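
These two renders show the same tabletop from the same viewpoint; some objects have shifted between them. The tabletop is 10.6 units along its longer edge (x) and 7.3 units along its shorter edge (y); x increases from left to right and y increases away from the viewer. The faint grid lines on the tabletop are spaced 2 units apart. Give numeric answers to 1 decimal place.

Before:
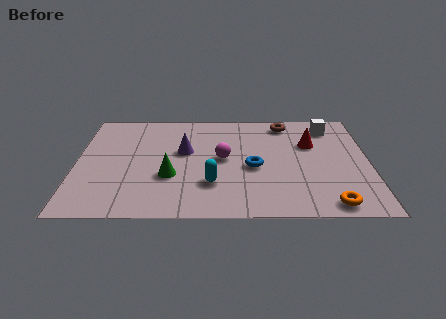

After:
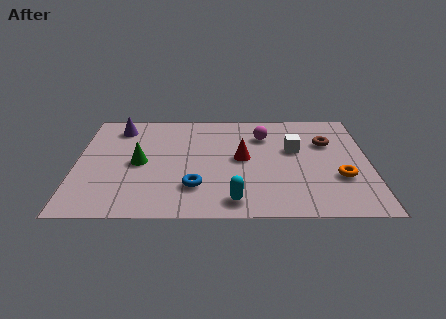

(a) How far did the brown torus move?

2.1

The brown torus was near (7.6, 6.3) before and (9.1, 4.9) after, so it travelled √(1.5² + 1.4²) ≈ 2.1 units.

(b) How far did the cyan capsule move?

1.4

The cyan capsule moved from about (4.9, 2.1) to (5.7, 1.0), a distance of √(0.8² + 1.1²) ≈ 1.4.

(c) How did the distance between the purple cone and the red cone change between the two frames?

+0.4

They were about 4.6 units apart before and 5.0 after — 0.4 units further apart.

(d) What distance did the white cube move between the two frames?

2.1

The white cube was near (9.2, 6.0) before and (7.9, 4.4) after, so it travelled √(1.3² + 1.6²) ≈ 2.1 units.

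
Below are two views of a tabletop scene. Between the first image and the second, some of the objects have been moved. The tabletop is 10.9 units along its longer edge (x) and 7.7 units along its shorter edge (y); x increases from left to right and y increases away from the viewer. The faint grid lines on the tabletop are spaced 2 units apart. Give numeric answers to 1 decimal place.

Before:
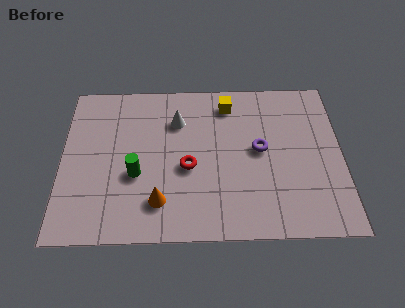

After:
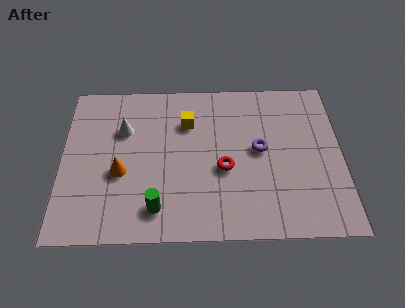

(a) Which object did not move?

the purple torus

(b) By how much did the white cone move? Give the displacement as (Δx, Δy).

(-2.1, -0.4)

The white cone was at about (4.5, 5.6) and moved to about (2.4, 5.2).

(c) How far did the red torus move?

1.4

From (4.9, 3.3) to (6.3, 3.2), the red torus covered √(1.4² + 0.1²) ≈ 1.4 units.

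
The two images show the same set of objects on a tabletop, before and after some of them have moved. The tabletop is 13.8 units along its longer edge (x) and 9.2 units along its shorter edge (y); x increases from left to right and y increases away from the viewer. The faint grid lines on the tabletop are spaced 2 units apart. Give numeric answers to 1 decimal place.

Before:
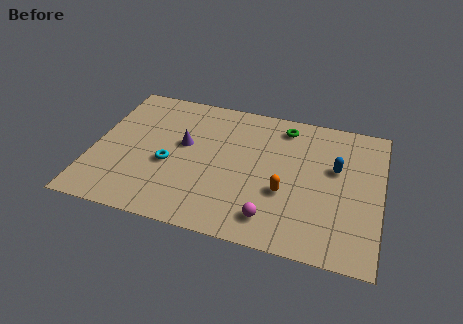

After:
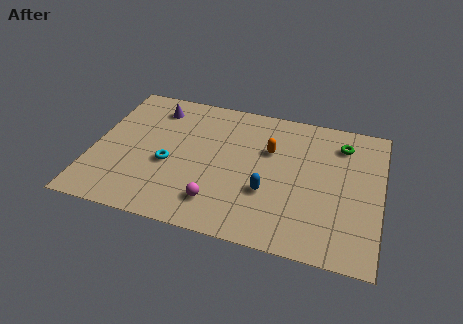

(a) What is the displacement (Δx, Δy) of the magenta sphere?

(-2.6, 0.3)

The magenta sphere started near (8.8, 1.6) and ended near (6.2, 1.9).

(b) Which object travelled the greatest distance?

the blue capsule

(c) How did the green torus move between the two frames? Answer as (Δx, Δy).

(2.8, -0.5)

The green torus started near (9.0, 7.8) and ended near (11.8, 7.3).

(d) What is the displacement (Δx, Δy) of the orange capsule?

(-0.9, 2.6)

The orange capsule started near (9.3, 3.4) and ended near (8.4, 6.0).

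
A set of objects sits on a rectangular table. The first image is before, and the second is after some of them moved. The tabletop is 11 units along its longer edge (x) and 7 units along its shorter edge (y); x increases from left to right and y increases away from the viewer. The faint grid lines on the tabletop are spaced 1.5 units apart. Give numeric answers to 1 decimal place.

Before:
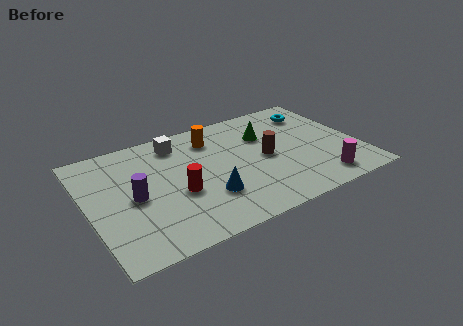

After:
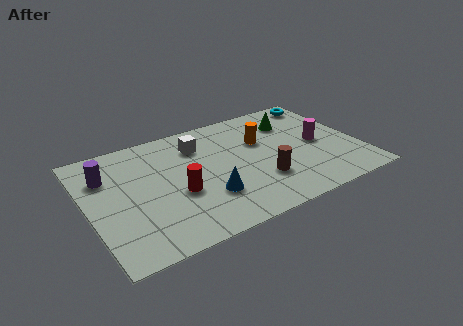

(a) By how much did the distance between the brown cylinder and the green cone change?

+2.2

Before: roughly 1.4 units apart; after: 3.6. That's 2.2 units further apart.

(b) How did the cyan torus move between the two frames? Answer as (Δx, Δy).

(0.5, 0.6)

The cyan torus was at about (9.6, 5.5) and moved to about (10.1, 6.1).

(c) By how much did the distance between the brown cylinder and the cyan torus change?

+2.0

Before: roughly 3.2 units apart; after: 5.2. That's 2.0 units further apart.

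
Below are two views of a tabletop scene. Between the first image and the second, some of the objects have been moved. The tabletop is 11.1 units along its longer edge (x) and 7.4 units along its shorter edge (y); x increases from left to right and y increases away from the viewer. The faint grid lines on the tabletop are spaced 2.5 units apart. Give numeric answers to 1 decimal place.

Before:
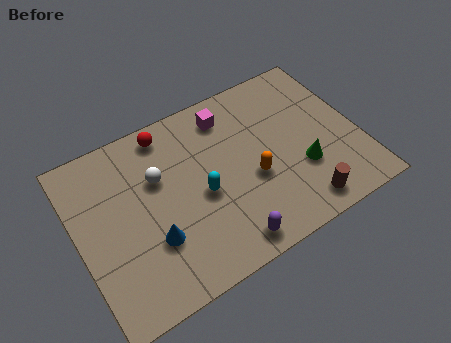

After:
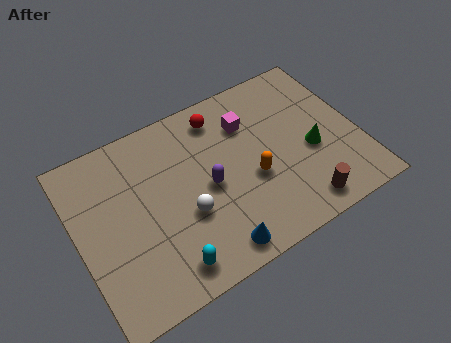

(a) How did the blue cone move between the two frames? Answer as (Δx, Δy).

(2.2, -1.5)

The blue cone was at about (2.7, 2.4) and moved to about (4.9, 0.9).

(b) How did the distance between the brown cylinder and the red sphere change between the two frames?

-1.4

They were about 7.1 units apart before and 5.7 after — 1.4 units closer together.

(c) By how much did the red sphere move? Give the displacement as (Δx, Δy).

(2.1, -0.3)

The red sphere was at about (3.9, 6.5) and moved to about (6.0, 6.2).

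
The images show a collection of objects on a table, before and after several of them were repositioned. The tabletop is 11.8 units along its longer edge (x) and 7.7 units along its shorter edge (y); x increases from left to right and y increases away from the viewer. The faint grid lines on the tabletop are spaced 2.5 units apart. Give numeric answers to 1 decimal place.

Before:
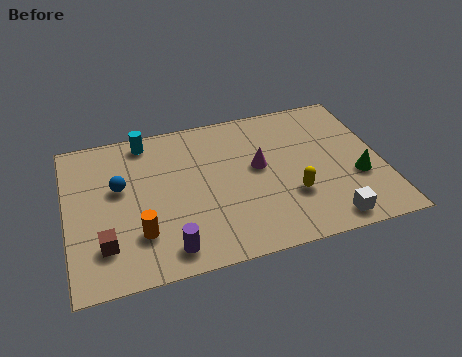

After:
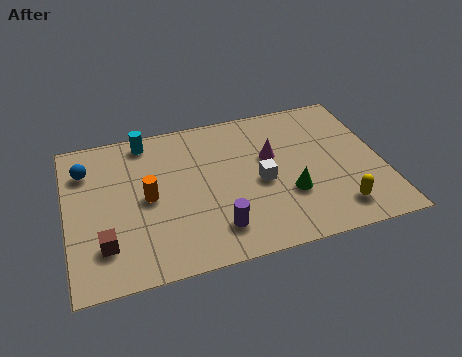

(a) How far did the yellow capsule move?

1.9

The yellow capsule moved from about (8.3, 2.5) to (9.9, 1.4), a distance of √(1.6² + 1.1²) ≈ 1.9.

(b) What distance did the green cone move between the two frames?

2.6

The green cone was near (10.8, 2.8) before and (8.2, 2.6) after, so it travelled √(2.6² + 0.2²) ≈ 2.6 units.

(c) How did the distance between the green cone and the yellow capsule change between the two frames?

-0.4

The distance was about 2.5 in the first image and 2.1 in the second, so they moved 0.4 units closer together.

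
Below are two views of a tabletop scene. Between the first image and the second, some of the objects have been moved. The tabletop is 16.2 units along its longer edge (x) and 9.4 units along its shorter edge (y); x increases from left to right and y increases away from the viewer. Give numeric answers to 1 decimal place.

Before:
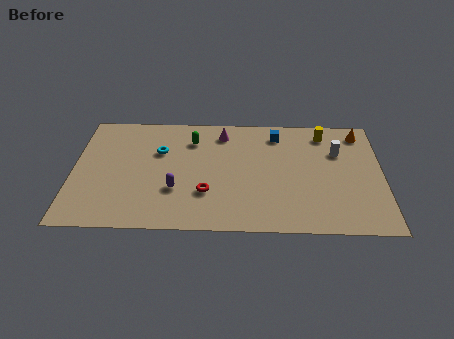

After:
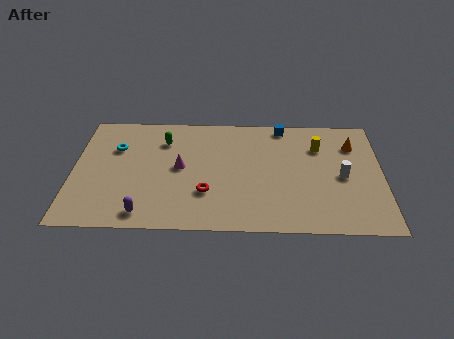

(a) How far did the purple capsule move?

2.5

The purple capsule moved from about (5.4, 3.1) to (3.8, 1.2), a distance of √(1.6² + 1.9²) ≈ 2.5.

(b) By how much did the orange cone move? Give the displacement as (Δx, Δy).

(-0.4, -1.0)

The orange cone started near (15.1, 8.0) and ended near (14.7, 7.0).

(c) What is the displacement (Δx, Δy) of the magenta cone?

(-2.2, -2.9)

From the two frames, the magenta cone sits at roughly (7.8, 7.8) before and (5.6, 4.9) after.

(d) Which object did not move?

the red torus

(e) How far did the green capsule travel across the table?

1.5

The green capsule moved from about (6.2, 7.2) to (4.7, 7.1), a distance of √(1.5² + 0.1²) ≈ 1.5.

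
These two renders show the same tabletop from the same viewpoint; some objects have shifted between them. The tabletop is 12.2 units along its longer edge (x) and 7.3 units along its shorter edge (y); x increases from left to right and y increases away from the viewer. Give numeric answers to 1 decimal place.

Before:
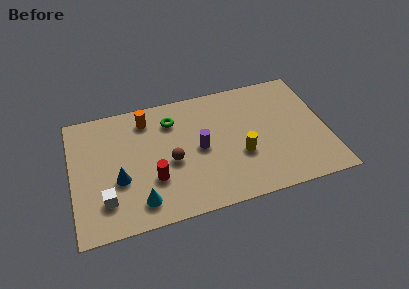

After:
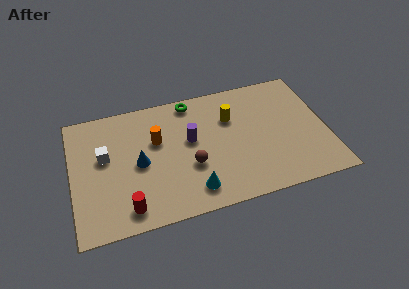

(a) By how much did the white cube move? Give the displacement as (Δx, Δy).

(0.1, 2.5)

From the two frames, the white cube sits at roughly (1.5, 1.8) before and (1.6, 4.3) after.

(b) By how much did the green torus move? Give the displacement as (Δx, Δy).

(1.0, 0.9)

The green torus was at about (4.9, 5.6) and moved to about (5.9, 6.5).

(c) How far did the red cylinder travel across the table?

1.8

From (3.8, 2.4) to (2.5, 1.1), the red cylinder covered √(1.3² + 1.3²) ≈ 1.8 units.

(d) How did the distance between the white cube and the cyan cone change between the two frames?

+3.3

The distance was about 1.7 in the first image and 5.0 in the second, so they moved 3.3 units further apart.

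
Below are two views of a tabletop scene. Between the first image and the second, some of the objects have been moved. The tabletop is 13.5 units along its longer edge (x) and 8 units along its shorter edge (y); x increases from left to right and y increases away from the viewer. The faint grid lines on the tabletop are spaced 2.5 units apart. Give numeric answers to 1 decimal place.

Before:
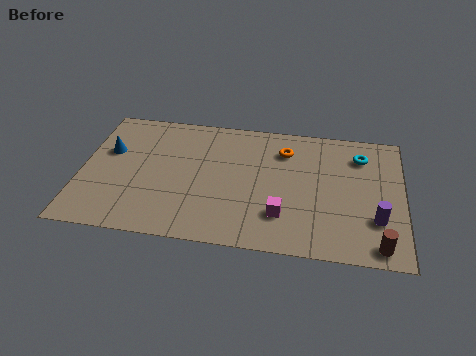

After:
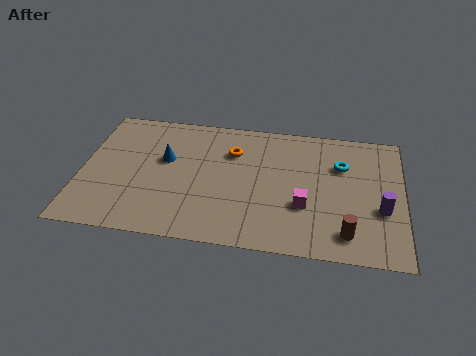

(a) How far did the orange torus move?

2.2

From (8.5, 6.1) to (6.3, 5.7), the orange torus covered √(2.2² + 0.4²) ≈ 2.2 units.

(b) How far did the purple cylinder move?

0.6

The purple cylinder moved from about (12.4, 2.4) to (12.6, 3.0), a distance of √(0.2² + 0.6²) ≈ 0.6.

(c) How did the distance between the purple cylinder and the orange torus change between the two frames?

+1.5

The distance was about 5.4 in the first image and 6.9 in the second, so they moved 1.5 units further apart.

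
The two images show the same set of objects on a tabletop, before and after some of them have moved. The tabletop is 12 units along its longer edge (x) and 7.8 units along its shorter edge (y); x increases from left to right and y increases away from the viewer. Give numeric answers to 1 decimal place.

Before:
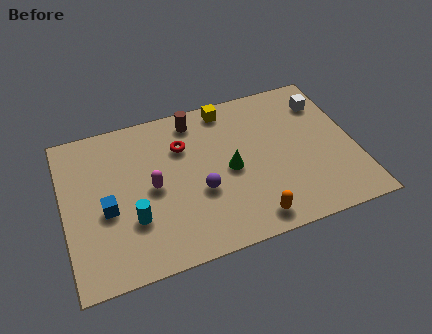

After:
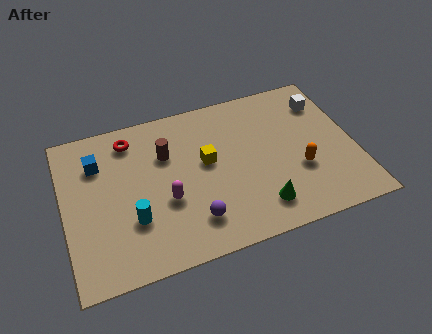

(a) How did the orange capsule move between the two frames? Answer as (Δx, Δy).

(2.2, 1.8)

From the two frames, the orange capsule sits at roughly (7.4, 1.0) before and (9.6, 2.8) after.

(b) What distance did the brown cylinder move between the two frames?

1.9

The brown cylinder was near (5.6, 6.7) before and (4.3, 5.3) after, so it travelled √(1.3² + 1.4²) ≈ 1.9 units.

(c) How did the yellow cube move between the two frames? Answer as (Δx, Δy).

(-1.1, -2.5)

The yellow cube was at about (7.0, 6.9) and moved to about (5.9, 4.4).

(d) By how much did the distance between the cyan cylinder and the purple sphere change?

-0.3

The distance was about 2.8 in the first image and 2.5 in the second, so they moved 0.3 units closer together.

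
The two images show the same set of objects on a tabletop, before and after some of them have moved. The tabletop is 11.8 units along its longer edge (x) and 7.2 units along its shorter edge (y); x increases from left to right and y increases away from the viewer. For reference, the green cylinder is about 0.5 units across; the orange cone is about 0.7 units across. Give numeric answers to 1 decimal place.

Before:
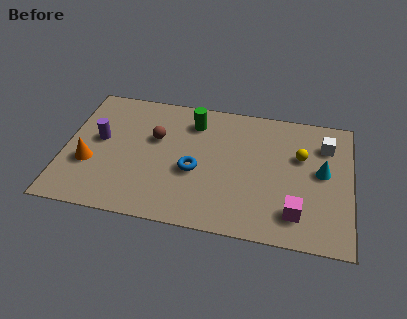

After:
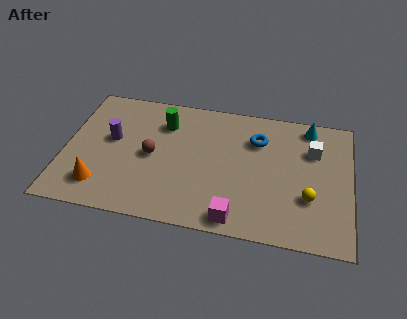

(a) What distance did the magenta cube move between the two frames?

2.5

From (9.6, 1.5) to (7.2, 0.8), the magenta cube covered √(2.4² + 0.7²) ≈ 2.5 units.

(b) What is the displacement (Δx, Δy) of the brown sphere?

(-0.1, -1.0)

The brown sphere was at about (3.7, 4.5) and moved to about (3.6, 3.5).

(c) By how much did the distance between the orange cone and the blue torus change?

+3.0

The distance was about 4.3 in the first image and 7.3 in the second, so they moved 3.0 units further apart.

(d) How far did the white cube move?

0.6

From (10.7, 5.4) to (10.2, 5.0), the white cube covered √(0.5² + 0.4²) ≈ 0.6 units.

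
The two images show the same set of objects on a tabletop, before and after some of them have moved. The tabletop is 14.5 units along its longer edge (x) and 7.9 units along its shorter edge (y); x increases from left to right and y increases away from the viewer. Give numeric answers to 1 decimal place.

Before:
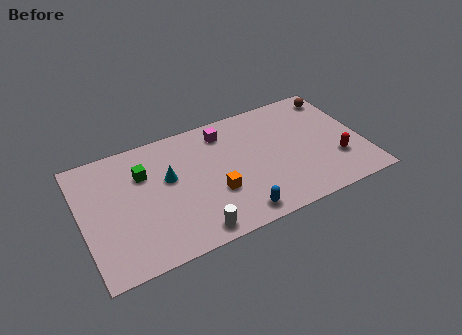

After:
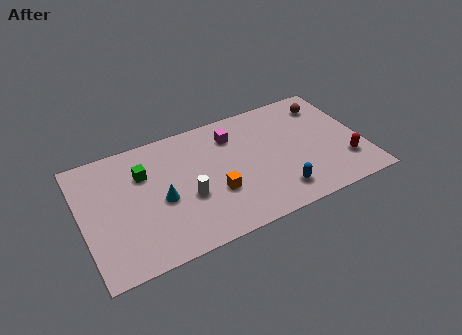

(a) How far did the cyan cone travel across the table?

1.3

From (4.5, 4.7) to (4.0, 3.5), the cyan cone covered √(0.5² + 1.2²) ≈ 1.3 units.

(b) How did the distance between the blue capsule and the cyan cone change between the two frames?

+1.3

The distance was about 4.8 in the first image and 6.1 in the second, so they moved 1.3 units further apart.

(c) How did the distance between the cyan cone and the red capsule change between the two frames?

+0.7

The distance was about 8.8 in the first image and 9.5 in the second, so they moved 0.7 units further apart.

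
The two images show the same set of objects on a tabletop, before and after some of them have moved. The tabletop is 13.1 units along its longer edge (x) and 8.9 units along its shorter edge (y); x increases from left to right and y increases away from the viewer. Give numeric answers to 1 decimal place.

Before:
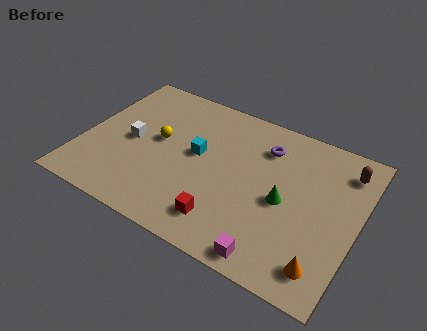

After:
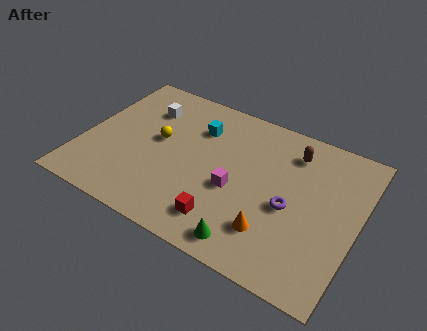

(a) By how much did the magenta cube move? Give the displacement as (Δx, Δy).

(-2.2, 2.8)

The magenta cube was at about (9.6, 0.9) and moved to about (7.4, 3.7).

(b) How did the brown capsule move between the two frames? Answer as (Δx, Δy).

(-2.5, -0.1)

The brown capsule was at about (12.2, 7.2) and moved to about (9.7, 7.1).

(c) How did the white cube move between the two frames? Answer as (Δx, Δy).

(0.3, 2.3)

The white cube was at about (2.3, 4.3) and moved to about (2.6, 6.6).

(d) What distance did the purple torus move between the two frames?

3.3

The purple torus was near (8.4, 6.8) before and (10.0, 3.9) after, so it travelled √(1.6² + 2.9²) ≈ 3.3 units.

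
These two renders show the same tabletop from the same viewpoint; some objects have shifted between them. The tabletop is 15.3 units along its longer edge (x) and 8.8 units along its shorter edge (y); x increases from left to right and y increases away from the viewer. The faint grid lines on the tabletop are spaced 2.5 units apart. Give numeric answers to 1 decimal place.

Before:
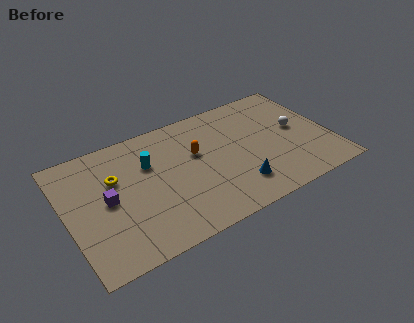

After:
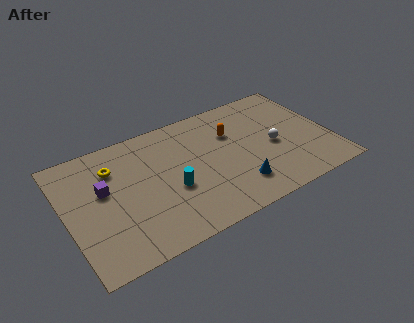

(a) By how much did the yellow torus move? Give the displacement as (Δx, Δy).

(0.0, 0.8)

From the two frames, the yellow torus sits at roughly (2.9, 5.7) before and (2.9, 6.5) after.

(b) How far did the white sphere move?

1.7

From (13.5, 4.7) to (12.0, 4.0), the white sphere covered √(1.5² + 0.7²) ≈ 1.7 units.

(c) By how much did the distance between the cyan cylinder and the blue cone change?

-2.1

They were about 6.0 units apart before and 3.9 after — 2.1 units closer together.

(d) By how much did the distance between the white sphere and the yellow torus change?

-1.2

The distance was about 10.6 in the first image and 9.4 in the second, so they moved 1.2 units closer together.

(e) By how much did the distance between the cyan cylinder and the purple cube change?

+1.1

They were about 3.0 units apart before and 4.1 after — 1.1 units further apart.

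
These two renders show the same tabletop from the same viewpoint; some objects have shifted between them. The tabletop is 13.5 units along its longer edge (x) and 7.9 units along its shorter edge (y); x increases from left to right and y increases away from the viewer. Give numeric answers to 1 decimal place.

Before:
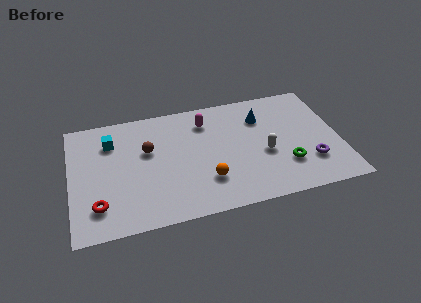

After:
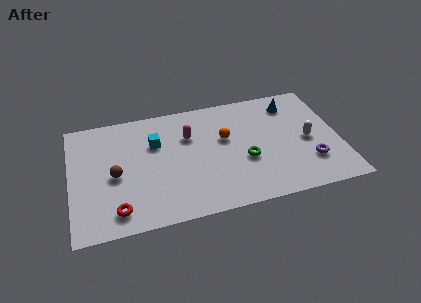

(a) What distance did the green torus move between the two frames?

2.2

The green torus moved from about (10.7, 2.3) to (8.7, 3.1), a distance of √(2.0² + 0.8²) ≈ 2.2.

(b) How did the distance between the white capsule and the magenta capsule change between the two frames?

+2.1

Before: roughly 4.0 units apart; after: 6.1. That's 2.1 units further apart.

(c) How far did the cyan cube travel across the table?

2.3

The cyan cube moved from about (2.1, 5.9) to (4.3, 5.3), a distance of √(2.2² + 0.6²) ≈ 2.3.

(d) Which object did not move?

the purple torus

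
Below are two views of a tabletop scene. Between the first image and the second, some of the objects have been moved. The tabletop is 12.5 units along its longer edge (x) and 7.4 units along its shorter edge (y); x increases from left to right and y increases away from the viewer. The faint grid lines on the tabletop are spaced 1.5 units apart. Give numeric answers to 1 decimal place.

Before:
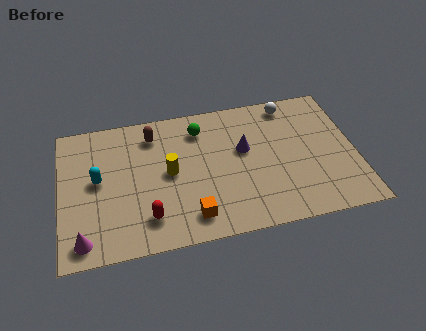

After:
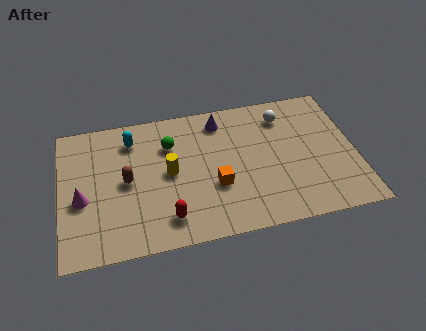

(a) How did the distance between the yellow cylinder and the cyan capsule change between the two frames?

-0.4

Before: roughly 3.0 units apart; after: 2.6. That's 0.4 units closer together.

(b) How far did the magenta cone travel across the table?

2.1

The magenta cone was near (0.9, 1.0) before and (0.9, 3.1) after, so it travelled √(0.0² + 2.1²) ≈ 2.1 units.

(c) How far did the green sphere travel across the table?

1.4

From (6.0, 5.9) to (4.7, 5.3), the green sphere covered √(1.3² + 0.6²) ≈ 1.4 units.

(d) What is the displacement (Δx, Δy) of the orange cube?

(1.1, 1.4)

The orange cube was at about (5.4, 1.3) and moved to about (6.5, 2.7).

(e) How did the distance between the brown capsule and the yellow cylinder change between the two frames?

-0.5

Before: roughly 2.3 units apart; after: 1.8. That's 0.5 units closer together.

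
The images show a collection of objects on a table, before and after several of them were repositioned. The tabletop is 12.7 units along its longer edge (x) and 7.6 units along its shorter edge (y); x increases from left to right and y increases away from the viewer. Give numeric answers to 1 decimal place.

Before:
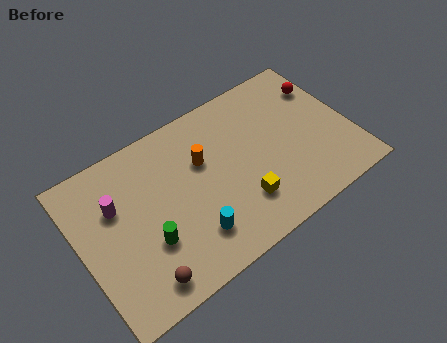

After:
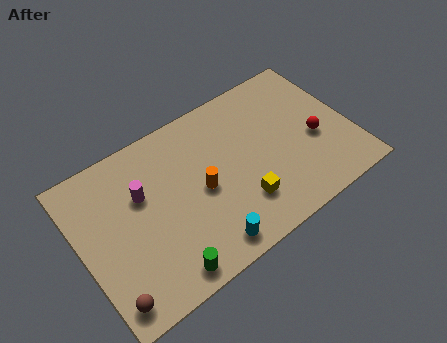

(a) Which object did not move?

the yellow cube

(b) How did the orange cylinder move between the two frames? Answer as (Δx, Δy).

(-0.3, -1.3)

From the two frames, the orange cylinder sits at roughly (5.9, 4.9) before and (5.6, 3.6) after.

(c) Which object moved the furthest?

the red sphere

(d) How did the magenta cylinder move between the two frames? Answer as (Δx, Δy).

(1.2, -0.1)

The magenta cylinder was at about (1.8, 5.0) and moved to about (3.0, 4.9).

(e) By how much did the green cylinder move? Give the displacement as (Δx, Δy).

(0.4, -1.7)

The green cylinder started near (2.9, 2.6) and ended near (3.3, 0.9).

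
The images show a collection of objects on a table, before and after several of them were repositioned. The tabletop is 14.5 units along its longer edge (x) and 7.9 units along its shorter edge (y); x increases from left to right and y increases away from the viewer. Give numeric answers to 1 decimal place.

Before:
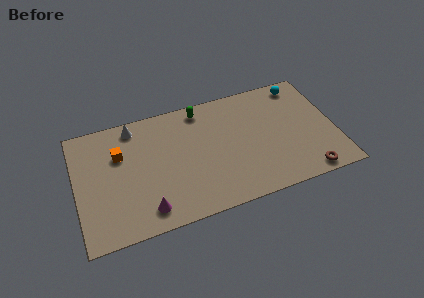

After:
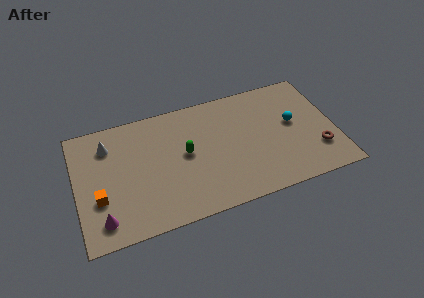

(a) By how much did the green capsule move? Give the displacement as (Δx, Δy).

(-1.1, -2.7)

The green capsule started near (7.2, 6.9) and ended near (6.1, 4.2).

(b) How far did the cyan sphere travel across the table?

2.6

The cyan sphere moved from about (12.9, 6.9) to (12.2, 4.4), a distance of √(0.7² + 2.5²) ≈ 2.6.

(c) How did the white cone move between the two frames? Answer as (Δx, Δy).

(-1.5, -0.8)

The white cone was at about (3.4, 6.9) and moved to about (1.9, 6.1).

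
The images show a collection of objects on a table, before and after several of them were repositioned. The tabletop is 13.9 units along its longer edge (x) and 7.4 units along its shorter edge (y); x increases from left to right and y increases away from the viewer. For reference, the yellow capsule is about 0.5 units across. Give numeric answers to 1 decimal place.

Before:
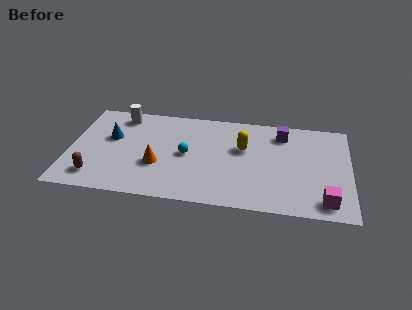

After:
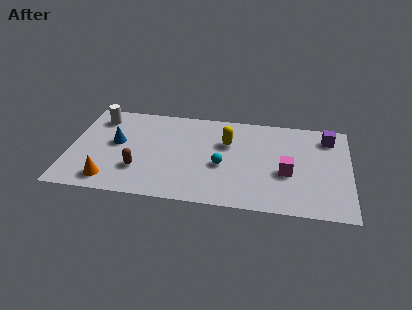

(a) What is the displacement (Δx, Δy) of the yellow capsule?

(-0.8, 0.3)

The yellow capsule started near (8.6, 4.6) and ended near (7.8, 4.9).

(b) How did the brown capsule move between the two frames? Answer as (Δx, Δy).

(2.1, 0.8)

The brown capsule started near (1.4, 1.4) and ended near (3.5, 2.2).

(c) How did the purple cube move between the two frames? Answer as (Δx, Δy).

(2.3, 0.0)

From the two frames, the purple cube sits at roughly (10.5, 6.0) before and (12.8, 6.0) after.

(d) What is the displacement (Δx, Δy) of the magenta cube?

(-1.9, 1.9)

The magenta cube started near (12.7, 1.1) and ended near (10.8, 3.0).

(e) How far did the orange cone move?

2.7

The orange cone was near (4.4, 2.7) before and (2.1, 1.2) after, so it travelled √(2.3² + 1.5²) ≈ 2.7 units.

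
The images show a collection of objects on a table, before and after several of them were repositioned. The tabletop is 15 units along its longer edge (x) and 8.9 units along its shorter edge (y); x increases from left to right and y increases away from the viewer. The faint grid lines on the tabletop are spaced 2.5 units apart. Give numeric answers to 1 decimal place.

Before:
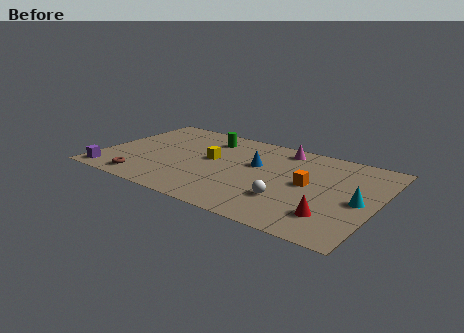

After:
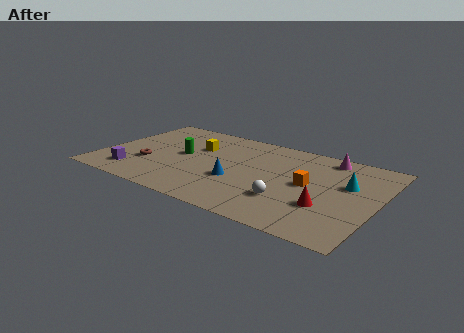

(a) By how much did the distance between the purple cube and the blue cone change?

-2.9

They were about 8.6 units apart before and 5.7 after — 2.9 units closer together.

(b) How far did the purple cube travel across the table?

1.4

The purple cube was near (0.9, 1.0) before and (2.1, 1.7) after, so it travelled √(1.2² + 0.7²) ≈ 1.4 units.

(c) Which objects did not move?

the white sphere and the orange cube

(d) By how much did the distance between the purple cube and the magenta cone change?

+0.7

Before: roughly 10.8 units apart; after: 11.5. That's 0.7 units further apart.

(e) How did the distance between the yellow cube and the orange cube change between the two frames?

+1.1

They were about 5.4 units apart before and 6.5 after — 1.1 units further apart.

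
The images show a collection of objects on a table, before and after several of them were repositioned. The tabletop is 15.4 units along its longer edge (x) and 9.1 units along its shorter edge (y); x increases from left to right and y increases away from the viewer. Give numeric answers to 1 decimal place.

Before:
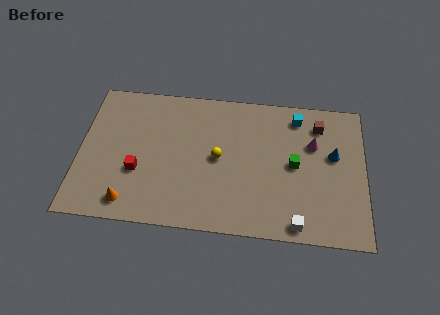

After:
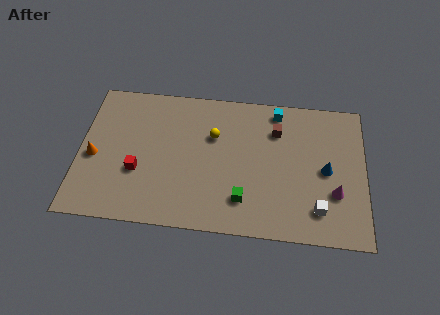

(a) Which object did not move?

the red cube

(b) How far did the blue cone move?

1.1

The blue cone moved from about (13.7, 5.4) to (13.3, 4.4), a distance of √(0.4² + 1.0²) ≈ 1.1.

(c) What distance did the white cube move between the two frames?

1.5

The white cube moved from about (11.8, 0.9) to (12.9, 1.9), a distance of √(1.1² + 1.0²) ≈ 1.5.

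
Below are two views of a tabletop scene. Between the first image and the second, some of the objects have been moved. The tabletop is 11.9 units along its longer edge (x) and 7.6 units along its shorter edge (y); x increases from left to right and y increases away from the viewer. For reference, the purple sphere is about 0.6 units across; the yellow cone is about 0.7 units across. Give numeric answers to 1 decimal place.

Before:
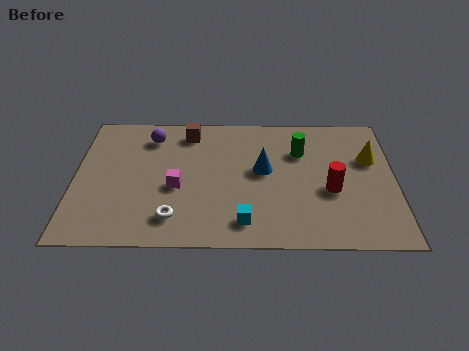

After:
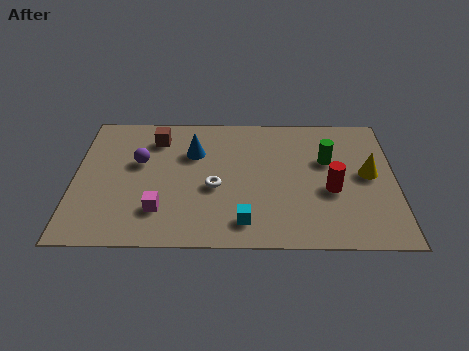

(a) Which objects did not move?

the red cylinder and the cyan cube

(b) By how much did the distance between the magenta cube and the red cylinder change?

+0.7

The distance was about 5.7 in the first image and 6.4 in the second, so they moved 0.7 units further apart.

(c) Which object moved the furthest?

the blue cone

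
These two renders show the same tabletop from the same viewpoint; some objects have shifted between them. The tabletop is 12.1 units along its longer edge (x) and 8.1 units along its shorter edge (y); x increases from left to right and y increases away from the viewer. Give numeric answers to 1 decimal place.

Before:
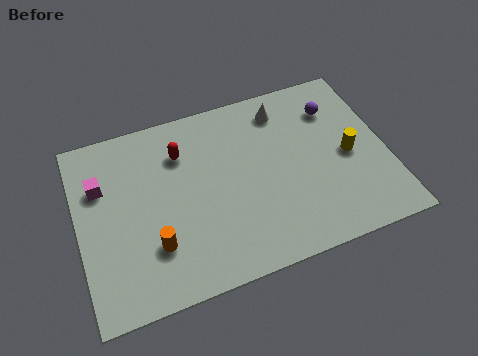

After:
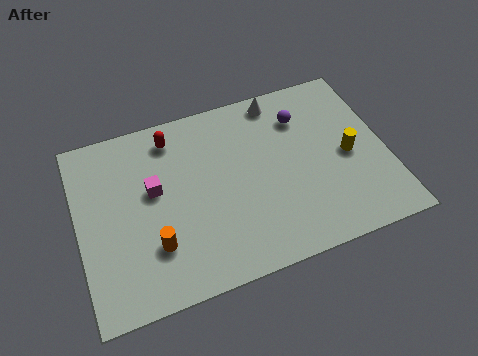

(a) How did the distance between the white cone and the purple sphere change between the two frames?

-0.7

They were about 2.1 units apart before and 1.4 after — 0.7 units closer together.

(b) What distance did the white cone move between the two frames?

0.5

The white cone moved from about (8.3, 6.7) to (8.2, 7.2), a distance of √(0.1² + 0.5²) ≈ 0.5.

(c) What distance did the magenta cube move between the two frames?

2.2

The magenta cube was near (1.0, 5.5) before and (3.0, 4.7) after, so it travelled √(2.0² + 0.8²) ≈ 2.2 units.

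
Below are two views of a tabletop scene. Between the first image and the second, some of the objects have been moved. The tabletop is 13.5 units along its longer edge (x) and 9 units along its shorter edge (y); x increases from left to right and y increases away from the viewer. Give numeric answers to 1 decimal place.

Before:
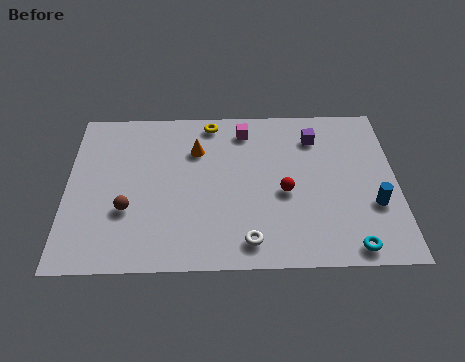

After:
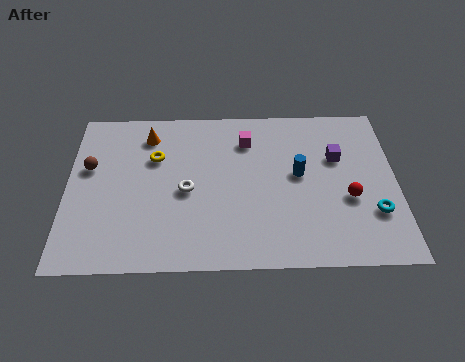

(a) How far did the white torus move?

3.8

From (7.4, 1.3) to (4.9, 4.1), the white torus covered √(2.5² + 2.8²) ≈ 3.8 units.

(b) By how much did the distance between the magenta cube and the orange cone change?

+1.8

They were about 2.3 units apart before and 4.1 after — 1.8 units further apart.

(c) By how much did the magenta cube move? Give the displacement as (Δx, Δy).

(0.1, -0.6)

The magenta cube was at about (7.3, 7.5) and moved to about (7.4, 6.9).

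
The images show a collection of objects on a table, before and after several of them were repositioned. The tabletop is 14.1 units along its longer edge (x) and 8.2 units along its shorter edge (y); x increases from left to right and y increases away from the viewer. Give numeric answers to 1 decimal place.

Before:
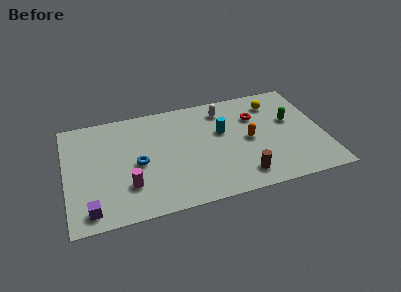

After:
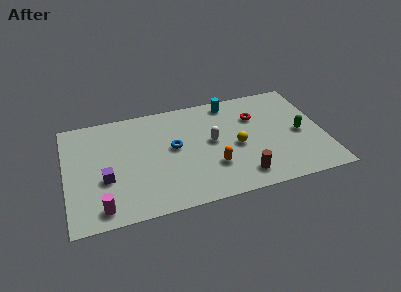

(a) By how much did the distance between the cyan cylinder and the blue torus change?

-0.6

The distance was about 4.9 in the first image and 4.3 in the second, so they moved 0.6 units closer together.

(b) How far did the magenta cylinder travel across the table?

1.9

From (3.3, 2.3) to (1.8, 1.1), the magenta cylinder covered √(1.5² + 1.2²) ≈ 1.9 units.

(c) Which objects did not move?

the red torus and the brown cylinder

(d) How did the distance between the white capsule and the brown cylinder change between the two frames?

-2.0

They were about 5.3 units apart before and 3.3 after — 2.0 units closer together.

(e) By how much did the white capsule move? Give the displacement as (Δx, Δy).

(-0.8, -2.3)

The white capsule was at about (8.8, 6.7) and moved to about (8.0, 4.4).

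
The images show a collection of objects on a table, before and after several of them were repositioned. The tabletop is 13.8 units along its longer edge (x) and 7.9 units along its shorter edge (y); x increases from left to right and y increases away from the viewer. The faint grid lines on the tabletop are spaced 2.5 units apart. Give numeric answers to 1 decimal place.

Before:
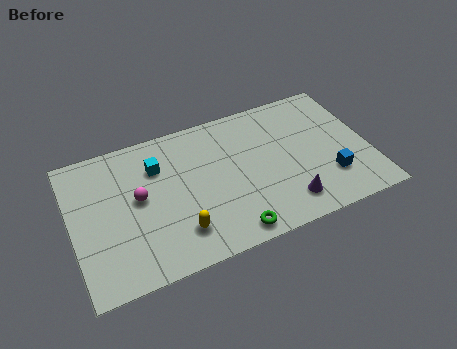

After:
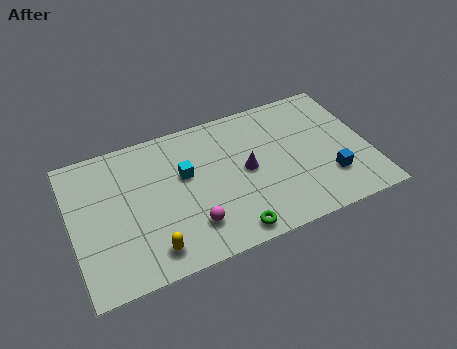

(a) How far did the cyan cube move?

1.5

The cyan cube was near (4.1, 5.7) before and (5.3, 4.8) after, so it travelled √(1.2² + 0.9²) ≈ 1.5 units.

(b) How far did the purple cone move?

3.0

The purple cone was near (9.7, 1.5) before and (8.1, 4.0) after, so it travelled √(1.6² + 2.5²) ≈ 3.0 units.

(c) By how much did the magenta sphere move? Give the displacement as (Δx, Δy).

(2.2, -2.4)

The magenta sphere was at about (3.1, 4.3) and moved to about (5.3, 1.9).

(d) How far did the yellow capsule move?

1.4

The yellow capsule was near (4.7, 1.8) before and (3.4, 1.3) after, so it travelled √(1.3² + 0.5²) ≈ 1.4 units.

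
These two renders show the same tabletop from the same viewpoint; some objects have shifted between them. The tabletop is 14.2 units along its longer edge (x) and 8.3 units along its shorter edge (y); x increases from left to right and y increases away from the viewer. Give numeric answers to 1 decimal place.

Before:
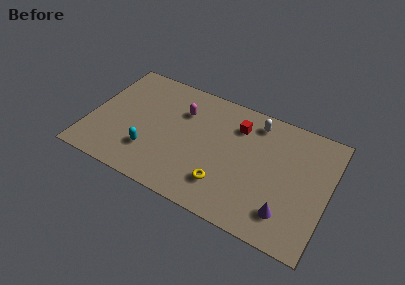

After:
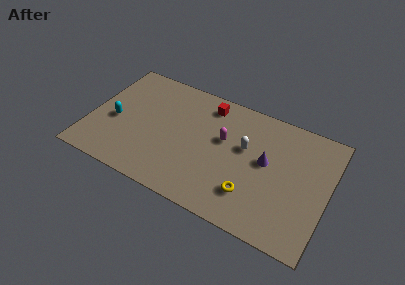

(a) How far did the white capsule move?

2.0

The white capsule moved from about (9.6, 7.0) to (9.2, 5.0), a distance of √(0.4² + 2.0²) ≈ 2.0.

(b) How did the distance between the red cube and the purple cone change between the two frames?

-1.1

The distance was about 5.6 in the first image and 4.5 in the second, so they moved 1.1 units closer together.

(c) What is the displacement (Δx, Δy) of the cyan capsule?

(-2.3, 1.3)

The cyan capsule started near (3.8, 2.3) and ended near (1.5, 3.6).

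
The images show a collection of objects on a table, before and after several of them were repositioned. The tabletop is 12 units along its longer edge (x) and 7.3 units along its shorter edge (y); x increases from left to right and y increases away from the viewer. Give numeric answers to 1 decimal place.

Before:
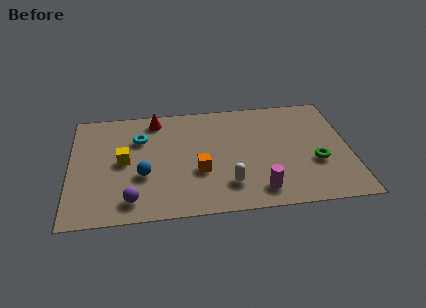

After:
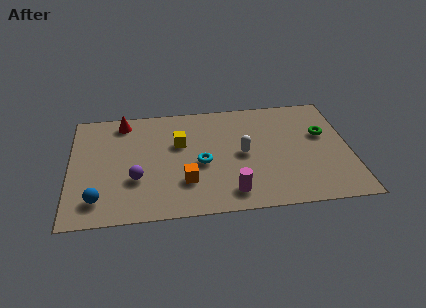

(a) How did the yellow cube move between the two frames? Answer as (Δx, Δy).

(2.4, 0.9)

The yellow cube was at about (2.3, 3.7) and moved to about (4.7, 4.6).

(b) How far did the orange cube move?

0.8

The orange cube was near (5.5, 2.7) before and (4.9, 2.1) after, so it travelled √(0.6² + 0.6²) ≈ 0.8 units.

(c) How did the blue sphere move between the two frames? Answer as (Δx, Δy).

(-1.9, -1.3)

The blue sphere started near (3.1, 2.7) and ended near (1.2, 1.4).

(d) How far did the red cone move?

1.4

The red cone moved from about (3.7, 6.3) to (2.3, 6.3), a distance of √(1.4² + 0.0²) ≈ 1.4.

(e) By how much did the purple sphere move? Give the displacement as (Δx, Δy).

(0.2, 1.3)

From the two frames, the purple sphere sits at roughly (2.6, 1.2) before and (2.8, 2.5) after.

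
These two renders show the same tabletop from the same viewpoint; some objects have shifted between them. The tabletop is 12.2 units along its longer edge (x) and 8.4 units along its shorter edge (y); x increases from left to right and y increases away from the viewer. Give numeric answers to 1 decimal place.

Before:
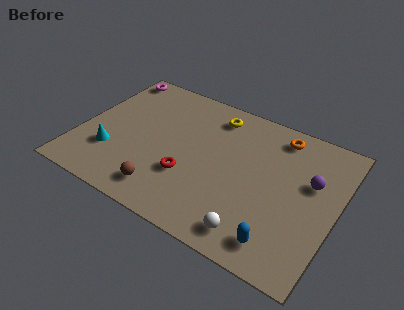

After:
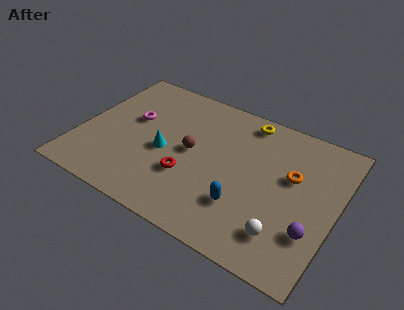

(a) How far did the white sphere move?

1.4

The white sphere was near (8.8, 1.2) before and (10.1, 1.8) after, so it travelled √(1.3² + 0.6²) ≈ 1.4 units.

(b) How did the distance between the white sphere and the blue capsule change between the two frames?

+0.9

Before: roughly 1.2 units apart; after: 2.1. That's 0.9 units further apart.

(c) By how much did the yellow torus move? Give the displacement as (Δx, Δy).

(1.5, 0.4)

The yellow torus was at about (6.0, 7.0) and moved to about (7.5, 7.4).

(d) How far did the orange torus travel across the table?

2.3

From (9.1, 7.2) to (10.0, 5.1), the orange torus covered √(0.9² + 2.1²) ≈ 2.3 units.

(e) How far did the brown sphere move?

3.0

From (4.5, 1.4) to (5.3, 4.3), the brown sphere covered √(0.8² + 2.9²) ≈ 3.0 units.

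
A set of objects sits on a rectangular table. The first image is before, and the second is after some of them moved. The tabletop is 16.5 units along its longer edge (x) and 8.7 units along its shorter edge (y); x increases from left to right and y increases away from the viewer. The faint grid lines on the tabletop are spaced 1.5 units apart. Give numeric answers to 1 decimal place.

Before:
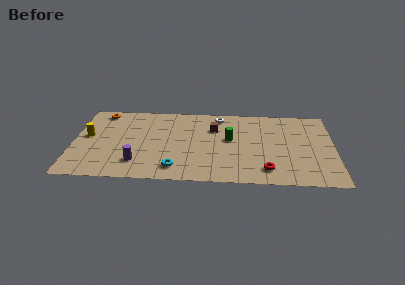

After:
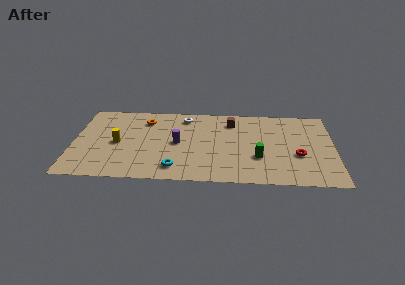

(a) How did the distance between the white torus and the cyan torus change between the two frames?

-0.8

They were about 6.6 units apart before and 5.8 after — 0.8 units closer together.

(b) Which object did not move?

the cyan torus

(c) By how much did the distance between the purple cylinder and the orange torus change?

-2.8

They were about 6.1 units apart before and 3.3 after — 2.8 units closer together.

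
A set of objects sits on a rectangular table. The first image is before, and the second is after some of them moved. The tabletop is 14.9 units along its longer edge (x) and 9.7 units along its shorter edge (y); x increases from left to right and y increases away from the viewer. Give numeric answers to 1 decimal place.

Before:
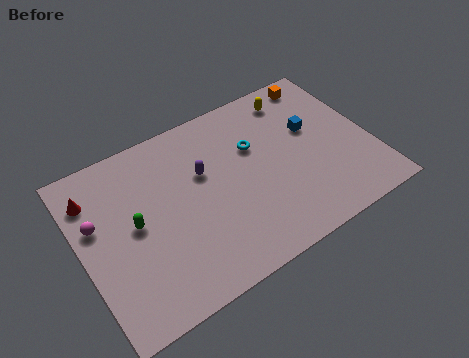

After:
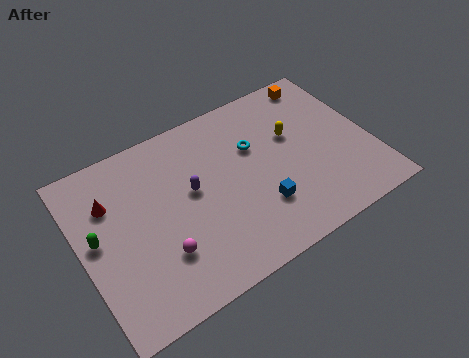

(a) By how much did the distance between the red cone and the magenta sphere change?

+3.0

They were about 1.5 units apart before and 4.5 after — 3.0 units further apart.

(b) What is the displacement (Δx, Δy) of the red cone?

(0.8, -0.7)

The red cone started near (0.9, 7.5) and ended near (1.7, 6.8).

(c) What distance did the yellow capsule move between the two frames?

2.3

From (11.6, 8.2) to (11.1, 6.0), the yellow capsule covered √(0.5² + 2.2²) ≈ 2.3 units.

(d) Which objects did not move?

the cyan torus and the orange cube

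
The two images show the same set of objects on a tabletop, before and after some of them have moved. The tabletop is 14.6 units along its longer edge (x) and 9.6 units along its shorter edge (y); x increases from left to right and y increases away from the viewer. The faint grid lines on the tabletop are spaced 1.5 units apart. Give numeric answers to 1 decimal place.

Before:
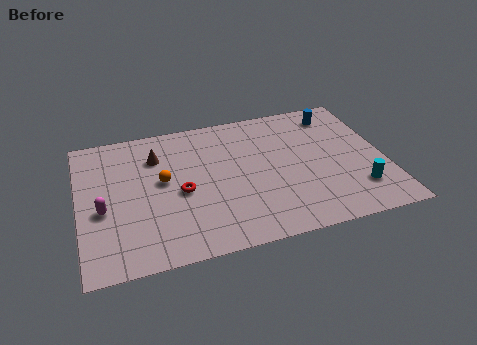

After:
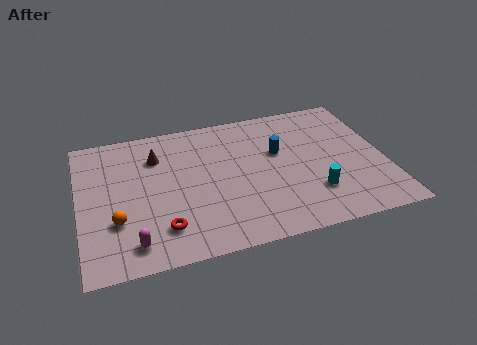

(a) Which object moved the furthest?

the blue cylinder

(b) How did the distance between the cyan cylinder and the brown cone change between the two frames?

-2.0

The distance was about 10.5 in the first image and 8.5 in the second, so they moved 2.0 units closer together.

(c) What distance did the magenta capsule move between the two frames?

2.8

The magenta capsule moved from about (1.1, 4.0) to (2.4, 1.5), a distance of √(1.3² + 2.5²) ≈ 2.8.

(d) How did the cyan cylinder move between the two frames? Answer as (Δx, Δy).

(-2.1, 0.3)

From the two frames, the cyan cylinder sits at roughly (13.1, 2.3) before and (11.0, 2.6) after.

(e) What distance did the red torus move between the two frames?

2.4

The red torus moved from about (4.8, 4.3) to (3.8, 2.1), a distance of √(1.0² + 2.2²) ≈ 2.4.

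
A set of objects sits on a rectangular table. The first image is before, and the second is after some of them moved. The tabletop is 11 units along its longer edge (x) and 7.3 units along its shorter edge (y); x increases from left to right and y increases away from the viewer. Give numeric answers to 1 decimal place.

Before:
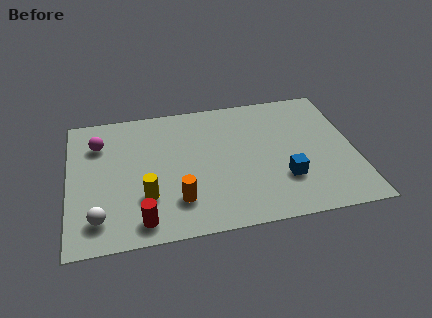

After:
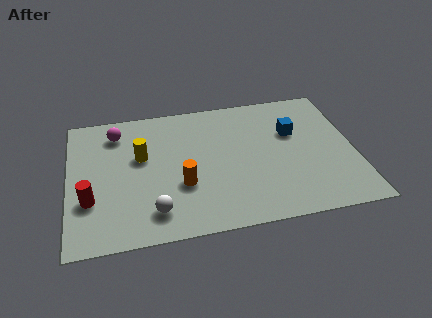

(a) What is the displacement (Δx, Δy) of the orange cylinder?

(0.2, 0.8)

The orange cylinder started near (4.1, 1.8) and ended near (4.3, 2.6).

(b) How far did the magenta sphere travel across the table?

0.9

The magenta sphere was near (1.2, 5.4) before and (1.9, 5.9) after, so it travelled √(0.7² + 0.5²) ≈ 0.9 units.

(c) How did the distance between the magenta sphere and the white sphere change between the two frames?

+0.7

They were about 4.0 units apart before and 4.7 after — 0.7 units further apart.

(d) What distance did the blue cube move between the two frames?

2.5

From (8.2, 2.2) to (8.7, 4.7), the blue cube covered √(0.5² + 2.5²) ≈ 2.5 units.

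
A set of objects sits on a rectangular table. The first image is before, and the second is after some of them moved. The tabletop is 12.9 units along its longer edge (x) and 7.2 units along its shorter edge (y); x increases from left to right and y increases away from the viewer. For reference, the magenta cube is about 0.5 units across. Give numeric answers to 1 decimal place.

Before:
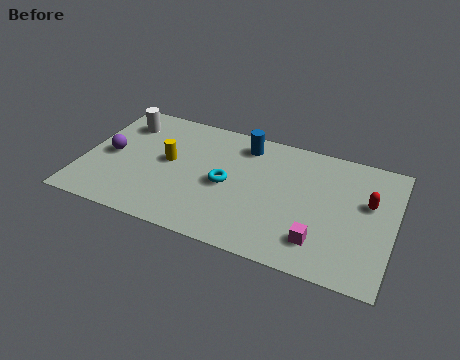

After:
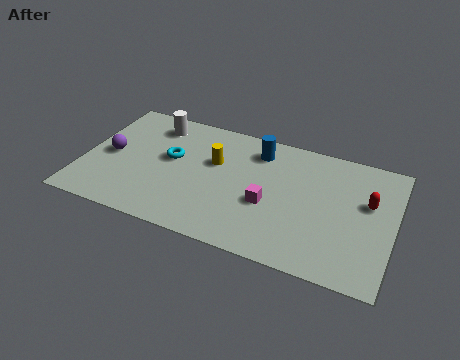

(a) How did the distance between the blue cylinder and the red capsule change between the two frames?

-0.6

They were about 5.5 units apart before and 4.9 after — 0.6 units closer together.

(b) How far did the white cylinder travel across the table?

1.3

The white cylinder was near (1.4, 5.6) before and (2.7, 5.9) after, so it travelled √(1.3² + 0.3²) ≈ 1.3 units.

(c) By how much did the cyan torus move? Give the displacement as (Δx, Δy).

(-2.4, 0.7)

The cyan torus started near (6.0, 3.4) and ended near (3.6, 4.1).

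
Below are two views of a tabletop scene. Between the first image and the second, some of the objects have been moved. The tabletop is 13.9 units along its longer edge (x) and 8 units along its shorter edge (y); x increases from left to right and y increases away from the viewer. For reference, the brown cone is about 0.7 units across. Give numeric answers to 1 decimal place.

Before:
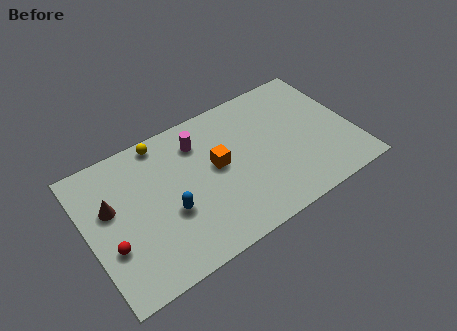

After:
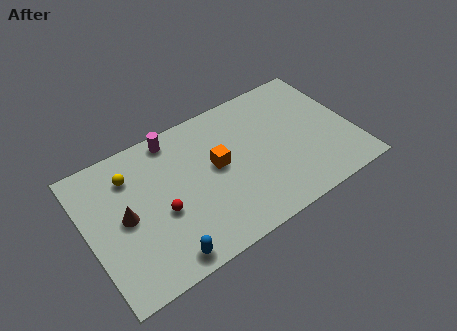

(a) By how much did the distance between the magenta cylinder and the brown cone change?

-0.7

Before: roughly 5.0 units apart; after: 4.3. That's 0.7 units closer together.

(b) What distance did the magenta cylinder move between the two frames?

1.5

The magenta cylinder was near (6.1, 6.2) before and (4.9, 7.1) after, so it travelled √(1.2² + 0.9²) ≈ 1.5 units.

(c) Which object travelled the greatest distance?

the red sphere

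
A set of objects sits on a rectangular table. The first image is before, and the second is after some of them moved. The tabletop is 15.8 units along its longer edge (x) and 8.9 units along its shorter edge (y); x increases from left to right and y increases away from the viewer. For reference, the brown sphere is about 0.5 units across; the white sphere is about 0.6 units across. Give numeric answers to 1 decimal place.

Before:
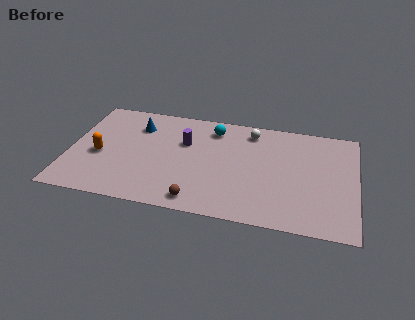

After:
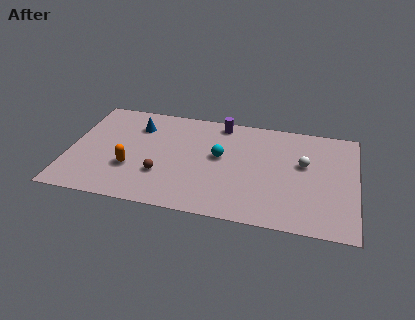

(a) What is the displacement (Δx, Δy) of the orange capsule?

(1.8, -0.8)

The orange capsule started near (1.7, 3.8) and ended near (3.5, 3.0).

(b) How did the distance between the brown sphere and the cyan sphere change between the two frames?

-2.4

Before: roughly 6.2 units apart; after: 3.8. That's 2.4 units closer together.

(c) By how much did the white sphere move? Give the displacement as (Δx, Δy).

(3.0, -2.2)

The white sphere started near (9.9, 7.5) and ended near (12.9, 5.3).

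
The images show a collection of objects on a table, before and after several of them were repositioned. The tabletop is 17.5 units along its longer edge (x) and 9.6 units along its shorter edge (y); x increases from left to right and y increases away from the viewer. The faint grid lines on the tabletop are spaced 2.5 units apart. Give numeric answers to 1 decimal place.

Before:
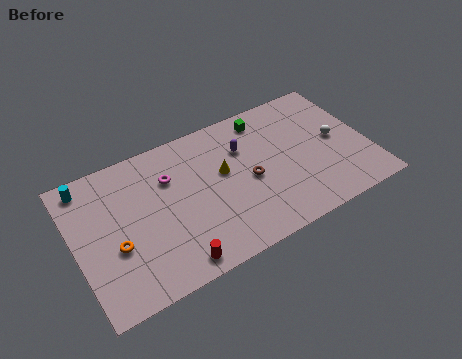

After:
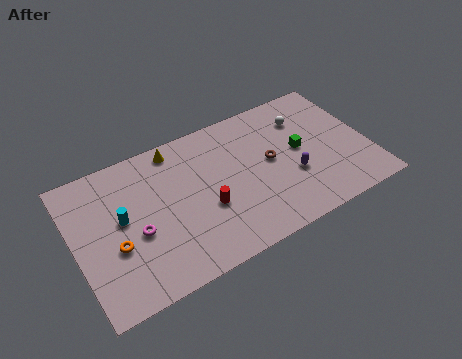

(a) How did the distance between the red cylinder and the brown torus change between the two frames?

-1.7

The distance was about 6.0 in the first image and 4.3 in the second, so they moved 1.7 units closer together.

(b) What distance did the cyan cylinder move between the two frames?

3.5

The cyan cylinder was near (1.1, 8.4) before and (2.8, 5.3) after, so it travelled √(1.7² + 3.1²) ≈ 3.5 units.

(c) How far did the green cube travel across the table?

3.5

The green cube was near (11.8, 8.2) before and (13.5, 5.1) after, so it travelled √(1.7² + 3.1²) ≈ 3.5 units.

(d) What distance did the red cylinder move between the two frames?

3.5

The red cylinder was near (5.3, 1.1) before and (7.6, 3.7) after, so it travelled √(2.3² + 2.6²) ≈ 3.5 units.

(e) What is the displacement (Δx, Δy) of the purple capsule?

(2.5, -3.2)

From the two frames, the purple capsule sits at roughly (10.3, 6.7) before and (12.8, 3.5) after.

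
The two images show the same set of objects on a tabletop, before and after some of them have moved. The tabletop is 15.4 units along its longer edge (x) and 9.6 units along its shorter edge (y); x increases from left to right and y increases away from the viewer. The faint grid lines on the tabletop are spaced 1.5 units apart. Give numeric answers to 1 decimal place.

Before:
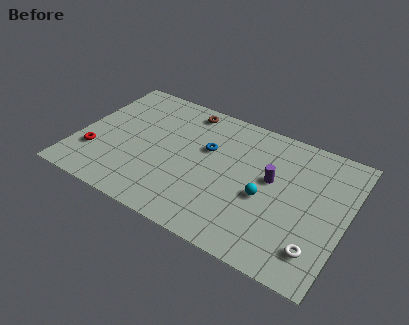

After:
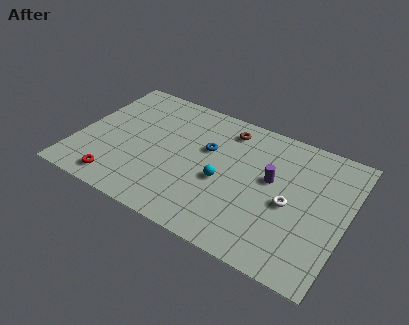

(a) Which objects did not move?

the blue torus and the purple cylinder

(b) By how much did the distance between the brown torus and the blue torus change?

-0.7

The distance was about 2.9 in the first image and 2.2 in the second, so they moved 0.7 units closer together.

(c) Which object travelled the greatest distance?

the white torus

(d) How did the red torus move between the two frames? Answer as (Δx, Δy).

(1.6, -1.5)

From the two frames, the red torus sits at roughly (1.2, 2.8) before and (2.8, 1.3) after.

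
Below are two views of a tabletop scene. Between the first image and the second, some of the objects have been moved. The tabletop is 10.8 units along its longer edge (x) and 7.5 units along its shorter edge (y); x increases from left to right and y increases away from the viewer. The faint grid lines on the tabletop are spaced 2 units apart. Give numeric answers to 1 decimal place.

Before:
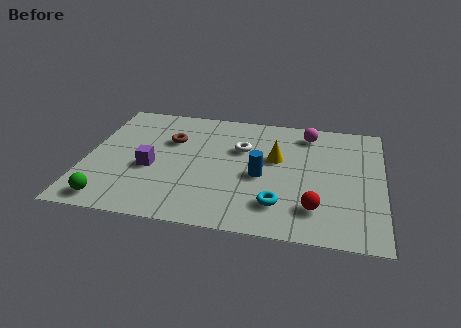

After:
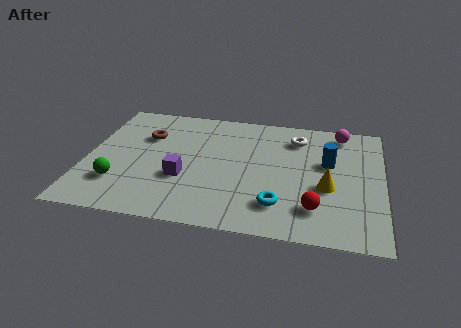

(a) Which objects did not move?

the red sphere and the cyan torus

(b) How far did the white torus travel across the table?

2.2

From (5.6, 4.9) to (7.6, 5.9), the white torus covered √(2.0² + 1.0²) ≈ 2.2 units.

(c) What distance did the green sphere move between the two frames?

1.1

From (1.1, 0.9) to (1.3, 2.0), the green sphere covered √(0.2² + 1.1²) ≈ 1.1 units.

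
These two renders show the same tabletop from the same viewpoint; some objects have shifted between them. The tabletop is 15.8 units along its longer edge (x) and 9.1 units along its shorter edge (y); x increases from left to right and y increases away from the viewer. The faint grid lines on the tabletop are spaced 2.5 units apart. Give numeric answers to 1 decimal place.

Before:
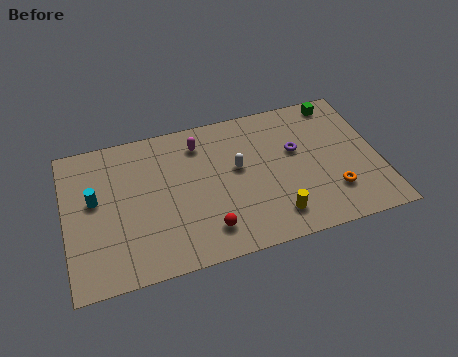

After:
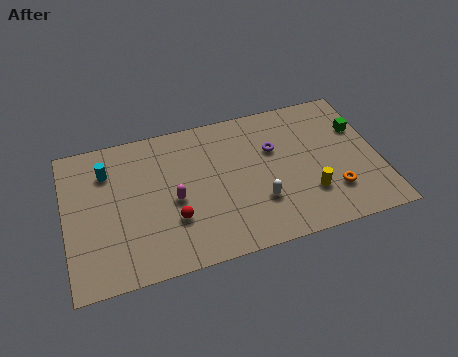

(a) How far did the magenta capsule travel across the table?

3.5

From (6.9, 7.3) to (5.4, 4.1), the magenta capsule covered √(1.5² + 3.2²) ≈ 3.5 units.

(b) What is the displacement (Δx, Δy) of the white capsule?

(0.9, -2.4)

The white capsule started near (8.7, 5.2) and ended near (9.6, 2.8).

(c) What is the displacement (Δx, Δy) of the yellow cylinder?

(1.8, 0.9)

The yellow cylinder started near (10.3, 1.7) and ended near (12.1, 2.6).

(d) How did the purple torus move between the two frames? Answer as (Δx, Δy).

(-1.1, 0.4)

From the two frames, the purple torus sits at roughly (11.7, 5.5) before and (10.6, 5.9) after.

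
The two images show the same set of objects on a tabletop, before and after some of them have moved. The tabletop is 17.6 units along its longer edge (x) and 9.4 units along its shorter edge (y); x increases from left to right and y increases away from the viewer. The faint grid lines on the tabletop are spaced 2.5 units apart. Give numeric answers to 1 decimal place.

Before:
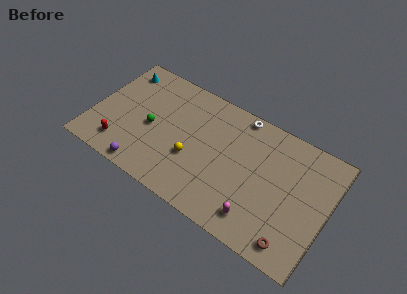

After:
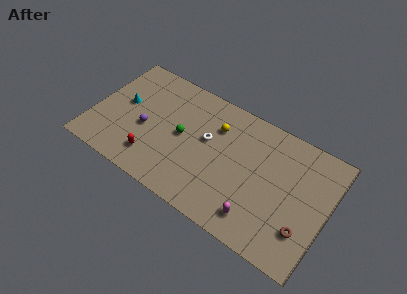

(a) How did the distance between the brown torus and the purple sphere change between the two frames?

+1.2

Before: roughly 11.1 units apart; after: 12.3. That's 1.2 units further apart.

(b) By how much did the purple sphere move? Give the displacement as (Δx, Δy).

(-0.5, 3.1)

The purple sphere was at about (4.5, 0.9) and moved to about (4.0, 4.0).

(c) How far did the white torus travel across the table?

3.7

From (10.5, 8.6) to (8.5, 5.5), the white torus covered √(2.0² + 3.1²) ≈ 3.7 units.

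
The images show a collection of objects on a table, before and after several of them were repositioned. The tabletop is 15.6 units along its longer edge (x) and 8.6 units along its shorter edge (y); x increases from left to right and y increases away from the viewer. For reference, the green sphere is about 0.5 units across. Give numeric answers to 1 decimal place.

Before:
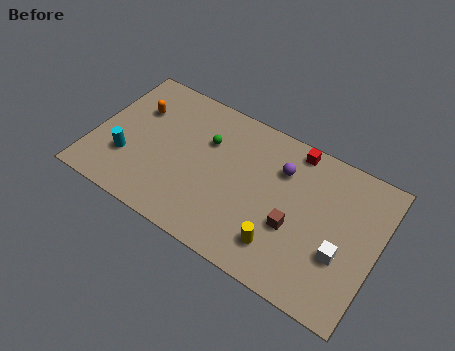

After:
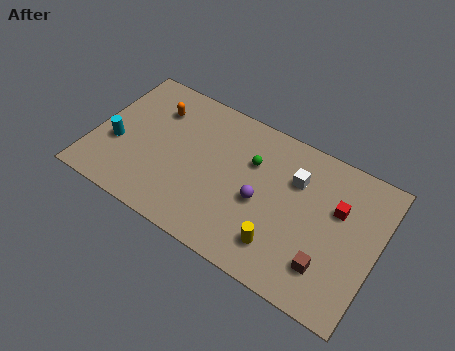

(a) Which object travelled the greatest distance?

the white cube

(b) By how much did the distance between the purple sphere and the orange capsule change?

-1.3

Before: roughly 8.1 units apart; after: 6.8. That's 1.3 units closer together.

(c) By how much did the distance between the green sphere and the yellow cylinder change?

-1.6

The distance was about 6.1 in the first image and 4.5 in the second, so they moved 1.6 units closer together.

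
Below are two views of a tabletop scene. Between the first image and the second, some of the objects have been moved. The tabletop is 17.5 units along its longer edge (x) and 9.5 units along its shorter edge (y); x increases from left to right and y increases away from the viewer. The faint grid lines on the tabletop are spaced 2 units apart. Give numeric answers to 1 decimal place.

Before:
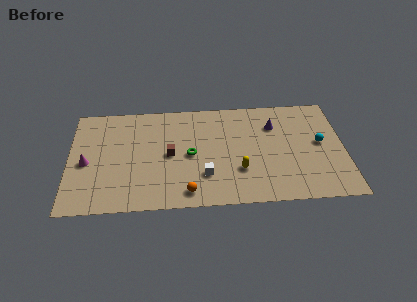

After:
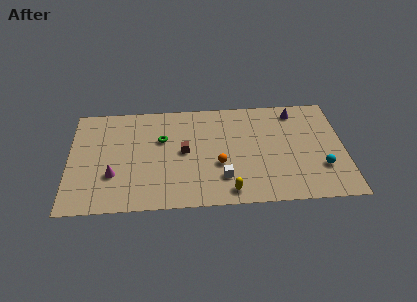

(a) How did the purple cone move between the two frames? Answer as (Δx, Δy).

(1.4, 1.2)

The purple cone was at about (13.1, 6.9) and moved to about (14.5, 8.1).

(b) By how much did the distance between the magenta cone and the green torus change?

-2.3

The distance was about 6.6 in the first image and 4.3 in the second, so they moved 2.3 units closer together.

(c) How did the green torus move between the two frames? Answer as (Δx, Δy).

(-1.8, 1.5)

The green torus started near (7.7, 4.6) and ended near (5.9, 6.1).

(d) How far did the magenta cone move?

2.1

The magenta cone moved from about (1.1, 4.3) to (2.8, 3.1), a distance of √(1.7² + 1.2²) ≈ 2.1.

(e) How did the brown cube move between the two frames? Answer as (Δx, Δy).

(0.9, 0.2)

From the two frames, the brown cube sits at roughly (6.4, 4.7) before and (7.3, 4.9) after.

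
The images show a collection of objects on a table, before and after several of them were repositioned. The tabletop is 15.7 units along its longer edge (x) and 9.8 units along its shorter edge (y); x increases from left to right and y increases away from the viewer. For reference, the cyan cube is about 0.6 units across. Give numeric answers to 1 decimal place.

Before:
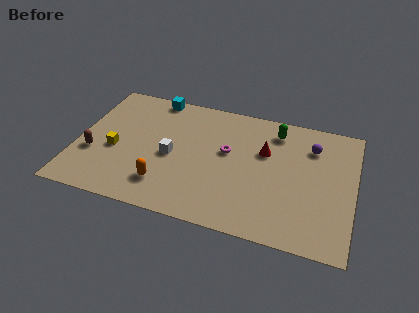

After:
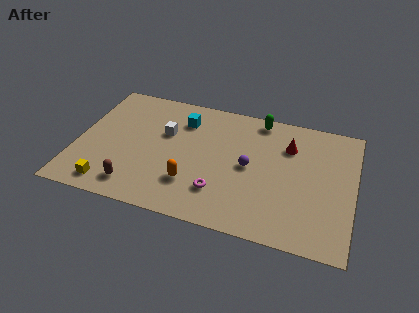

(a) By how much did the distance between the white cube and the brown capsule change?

+0.3

They were about 4.5 units apart before and 4.8 after — 0.3 units further apart.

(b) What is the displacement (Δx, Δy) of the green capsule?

(-1.0, 0.7)

The green capsule started near (11.1, 8.1) and ended near (10.1, 8.8).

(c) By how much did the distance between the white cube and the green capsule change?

-0.9

Before: roughly 6.7 units apart; after: 5.8. That's 0.9 units closer together.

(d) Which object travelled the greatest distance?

the purple sphere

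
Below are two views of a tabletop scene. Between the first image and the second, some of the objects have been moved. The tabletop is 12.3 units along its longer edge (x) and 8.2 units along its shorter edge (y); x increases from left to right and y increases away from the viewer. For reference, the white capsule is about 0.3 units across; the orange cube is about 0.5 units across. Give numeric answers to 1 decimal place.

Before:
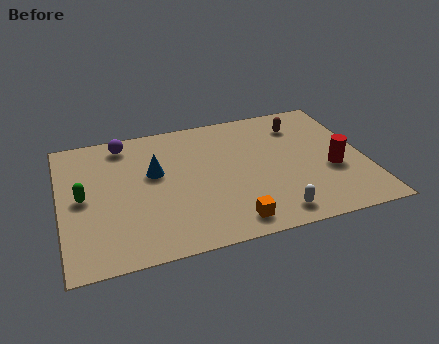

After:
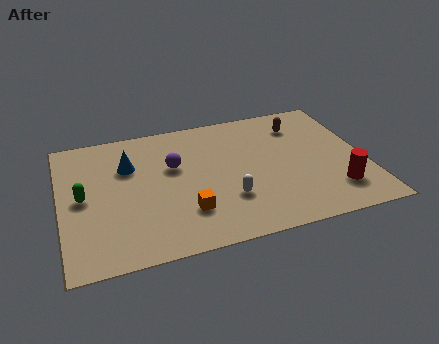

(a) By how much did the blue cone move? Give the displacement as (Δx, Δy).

(-1.0, 0.7)

From the two frames, the blue cone sits at roughly (3.8, 4.9) before and (2.8, 5.6) after.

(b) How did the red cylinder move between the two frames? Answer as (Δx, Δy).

(0.0, -1.3)

The red cylinder was at about (10.9, 3.2) and moved to about (10.9, 1.9).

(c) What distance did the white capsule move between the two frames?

2.2

The white capsule moved from about (8.3, 1.1) to (6.6, 2.5), a distance of √(1.7² + 1.4²) ≈ 2.2.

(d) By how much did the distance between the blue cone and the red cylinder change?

+1.6

Before: roughly 7.3 units apart; after: 8.9. That's 1.6 units further apart.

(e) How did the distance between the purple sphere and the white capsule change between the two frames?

-4.9

The distance was about 8.2 in the first image and 3.3 in the second, so they moved 4.9 units closer together.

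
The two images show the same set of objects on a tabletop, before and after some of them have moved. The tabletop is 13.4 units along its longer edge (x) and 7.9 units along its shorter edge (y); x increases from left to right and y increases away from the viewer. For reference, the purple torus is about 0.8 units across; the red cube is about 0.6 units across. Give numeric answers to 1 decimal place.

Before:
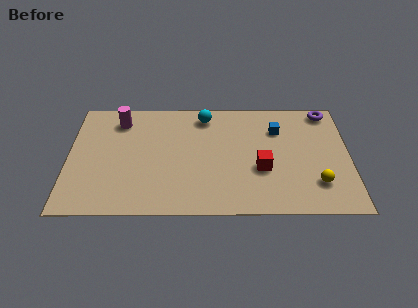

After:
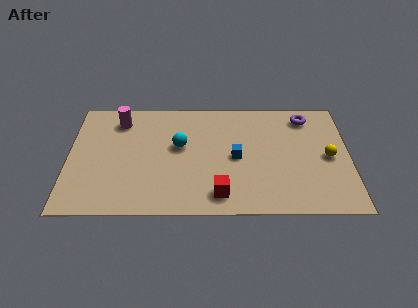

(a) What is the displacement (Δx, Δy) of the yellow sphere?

(0.6, 1.8)

The yellow sphere was at about (11.8, 2.0) and moved to about (12.4, 3.8).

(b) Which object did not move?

the magenta cylinder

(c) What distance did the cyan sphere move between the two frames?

2.4

The cyan sphere moved from about (6.5, 6.7) to (5.3, 4.6), a distance of √(1.2² + 2.1²) ≈ 2.4.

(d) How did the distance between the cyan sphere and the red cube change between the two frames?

-0.8

Before: roughly 4.6 units apart; after: 3.8. That's 0.8 units closer together.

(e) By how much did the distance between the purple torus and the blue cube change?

+1.7

Before: roughly 2.7 units apart; after: 4.4. That's 1.7 units further apart.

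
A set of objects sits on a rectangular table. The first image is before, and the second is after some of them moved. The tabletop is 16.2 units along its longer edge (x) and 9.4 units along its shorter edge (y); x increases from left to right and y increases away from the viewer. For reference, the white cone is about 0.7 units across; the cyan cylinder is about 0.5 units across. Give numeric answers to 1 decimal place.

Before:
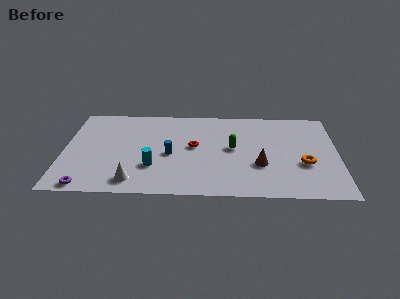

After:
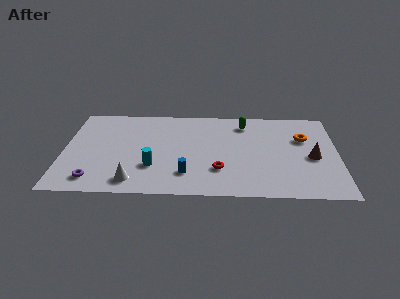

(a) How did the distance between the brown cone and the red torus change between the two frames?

+1.4

Before: roughly 4.3 units apart; after: 5.7. That's 1.4 units further apart.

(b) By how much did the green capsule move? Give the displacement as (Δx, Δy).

(0.7, 2.7)

From the two frames, the green capsule sits at roughly (10.0, 5.0) before and (10.7, 7.7) after.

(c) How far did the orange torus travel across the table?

2.7

From (14.2, 3.5) to (14.2, 6.2), the orange torus covered √(0.0² + 2.7²) ≈ 2.7 units.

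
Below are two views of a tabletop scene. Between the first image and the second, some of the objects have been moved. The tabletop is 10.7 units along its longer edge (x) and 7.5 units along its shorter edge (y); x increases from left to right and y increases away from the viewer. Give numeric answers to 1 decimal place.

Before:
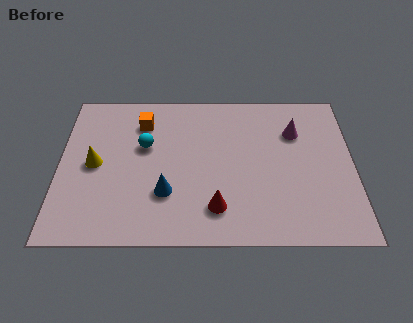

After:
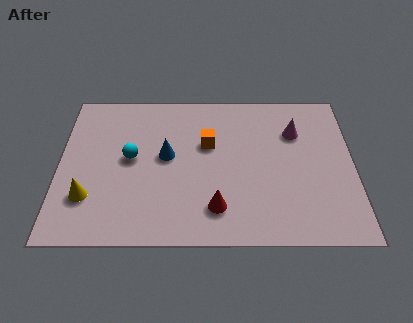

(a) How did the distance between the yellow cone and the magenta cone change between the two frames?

+0.7

The distance was about 7.5 in the first image and 8.2 in the second, so they moved 0.7 units further apart.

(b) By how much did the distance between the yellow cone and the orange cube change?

+2.3

The distance was about 2.7 in the first image and 5.0 in the second, so they moved 2.3 units further apart.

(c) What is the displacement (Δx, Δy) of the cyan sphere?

(-0.5, -0.6)

The cyan sphere was at about (3.1, 4.6) and moved to about (2.6, 4.0).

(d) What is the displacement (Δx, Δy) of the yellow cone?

(-0.2, -1.6)

The yellow cone started near (1.3, 3.7) and ended near (1.1, 2.1).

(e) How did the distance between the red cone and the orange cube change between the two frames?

-1.9

They were about 5.0 units apart before and 3.1 after — 1.9 units closer together.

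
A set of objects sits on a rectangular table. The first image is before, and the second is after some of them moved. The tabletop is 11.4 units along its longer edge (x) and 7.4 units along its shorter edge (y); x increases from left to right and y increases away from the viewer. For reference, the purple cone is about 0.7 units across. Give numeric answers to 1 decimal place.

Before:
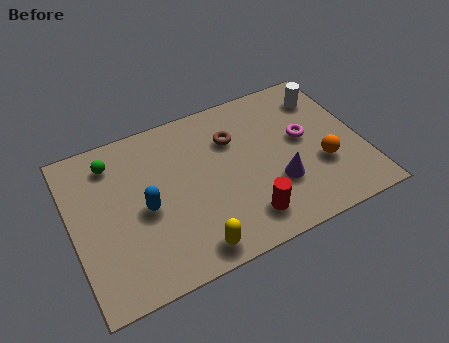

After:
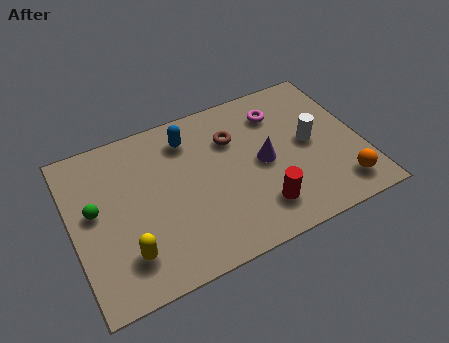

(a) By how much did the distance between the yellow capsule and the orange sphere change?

+2.7

They were about 5.7 units apart before and 8.4 after — 2.7 units further apart.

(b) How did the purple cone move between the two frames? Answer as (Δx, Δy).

(-0.4, 1.2)

The purple cone was at about (7.9, 2.4) and moved to about (7.5, 3.6).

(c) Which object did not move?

the brown torus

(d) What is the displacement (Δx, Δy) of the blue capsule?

(2.0, 2.5)

The blue capsule was at about (2.8, 3.4) and moved to about (4.8, 5.9).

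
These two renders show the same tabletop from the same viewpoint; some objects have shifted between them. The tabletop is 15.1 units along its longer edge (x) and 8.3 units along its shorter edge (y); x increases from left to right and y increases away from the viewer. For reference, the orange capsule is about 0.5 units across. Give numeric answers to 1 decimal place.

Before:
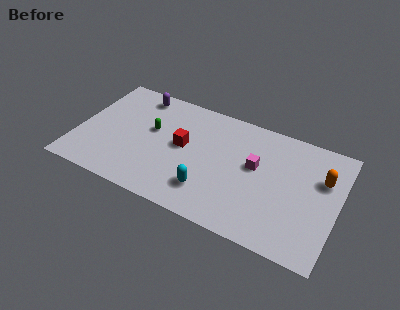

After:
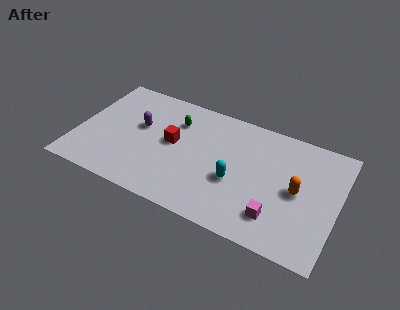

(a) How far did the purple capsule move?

2.3

The purple capsule moved from about (3.1, 7.2) to (3.5, 4.9), a distance of √(0.4² + 2.3²) ≈ 2.3.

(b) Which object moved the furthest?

the magenta cube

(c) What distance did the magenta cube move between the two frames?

3.3

The magenta cube moved from about (10.3, 4.8) to (11.8, 1.9), a distance of √(1.5² + 2.9²) ≈ 3.3.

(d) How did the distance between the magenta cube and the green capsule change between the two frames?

+1.5

Before: roughly 6.1 units apart; after: 7.6. That's 1.5 units further apart.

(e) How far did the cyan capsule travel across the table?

1.9

The cyan capsule moved from about (7.9, 2.0) to (9.3, 3.3), a distance of √(1.4² + 1.3²) ≈ 1.9.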